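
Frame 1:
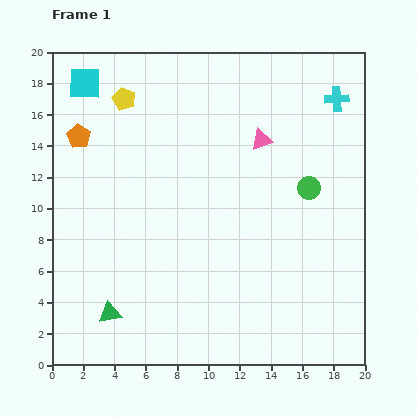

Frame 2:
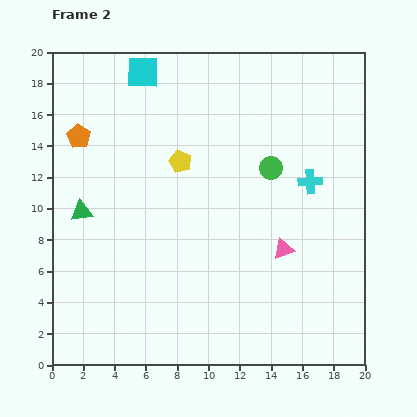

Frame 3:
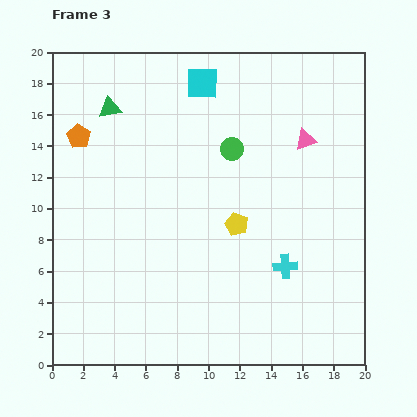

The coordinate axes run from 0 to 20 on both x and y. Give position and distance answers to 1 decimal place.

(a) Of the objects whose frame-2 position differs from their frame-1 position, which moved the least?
the green circle

(moved 2.7)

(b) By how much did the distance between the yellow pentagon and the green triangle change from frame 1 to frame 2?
-6.6

Distance in frame 1: 13.7. Distance in frame 2: 7.1.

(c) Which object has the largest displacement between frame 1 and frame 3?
the green triangle

(moved 13.1; next 11.2)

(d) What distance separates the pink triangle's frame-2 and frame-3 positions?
7.1

The pink triangle moved from (14.8, 7.4) to (16.2, 14.4), a distance of √(1.4² + 7.0²) ≈ 7.1.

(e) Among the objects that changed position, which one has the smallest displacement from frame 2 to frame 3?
the green circle

(moved 2.8)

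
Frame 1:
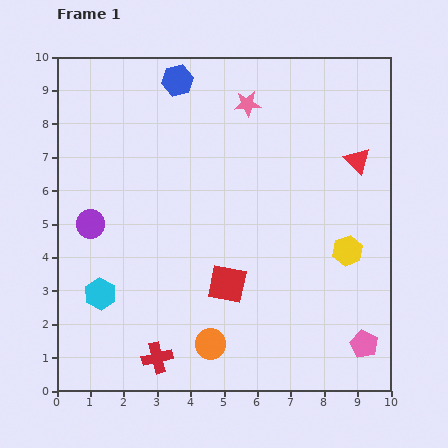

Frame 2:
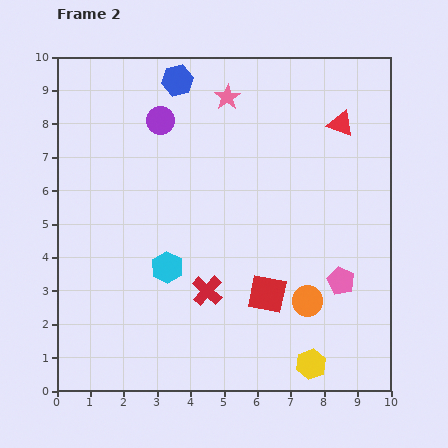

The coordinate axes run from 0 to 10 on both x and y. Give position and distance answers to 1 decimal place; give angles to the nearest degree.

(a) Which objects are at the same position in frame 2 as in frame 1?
the blue hexagon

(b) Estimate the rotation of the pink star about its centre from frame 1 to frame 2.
28° counter-clockwise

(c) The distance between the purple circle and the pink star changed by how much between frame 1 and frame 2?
-3.8

Distance in frame 1: 5.9. Distance in frame 2: 2.1.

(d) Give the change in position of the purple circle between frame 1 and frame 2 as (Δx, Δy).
(2.1, 3.1)

The purple circle was at (1.0, 5.0) in frame 1 and (3.1, 8.1) in frame 2.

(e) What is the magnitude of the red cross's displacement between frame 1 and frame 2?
2.5

The red cross moved from (3.0, 1.0) to (4.5, 3.0), a distance of √(1.5² + 2.0²) ≈ 2.5.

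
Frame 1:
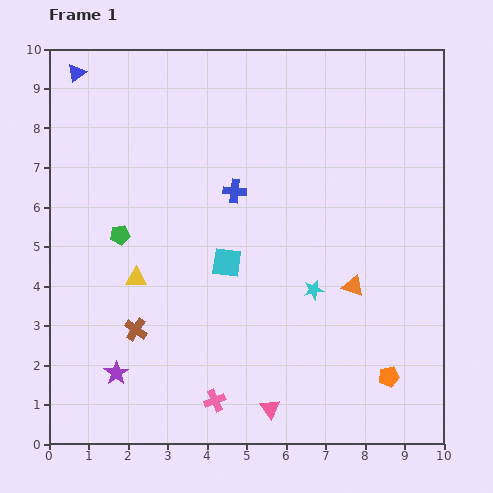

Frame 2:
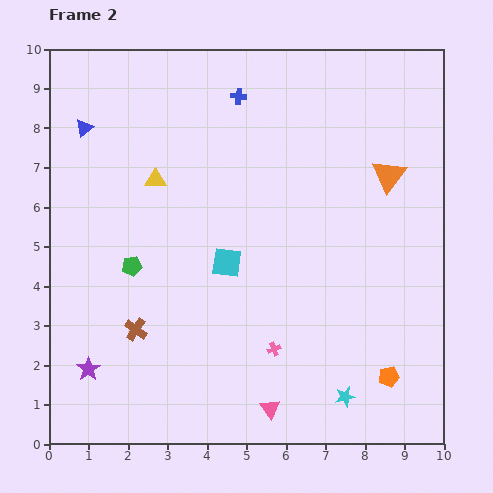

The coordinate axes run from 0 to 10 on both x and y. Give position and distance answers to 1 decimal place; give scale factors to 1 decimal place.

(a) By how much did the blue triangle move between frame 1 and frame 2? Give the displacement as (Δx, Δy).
(0.2, -1.4)

The blue triangle was at (0.7, 9.4) in frame 1 and (0.9, 8.0) in frame 2.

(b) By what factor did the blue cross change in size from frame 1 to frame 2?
0.7×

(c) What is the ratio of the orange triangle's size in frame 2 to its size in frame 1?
1.6×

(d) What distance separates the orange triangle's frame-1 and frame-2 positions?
2.9

The orange triangle moved from (7.7, 4.0) to (8.6, 6.8), a distance of √(0.9² + 2.8²) ≈ 2.9.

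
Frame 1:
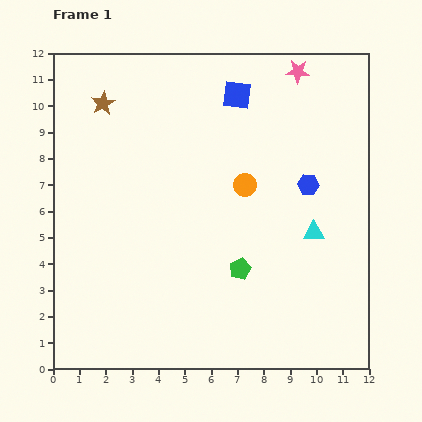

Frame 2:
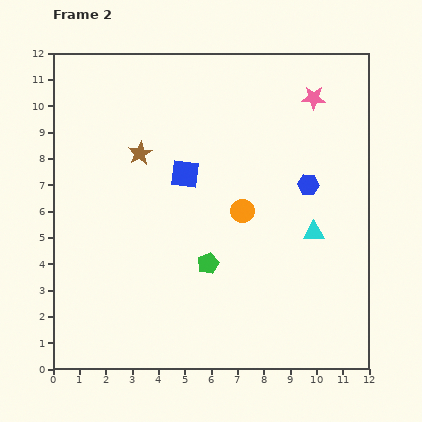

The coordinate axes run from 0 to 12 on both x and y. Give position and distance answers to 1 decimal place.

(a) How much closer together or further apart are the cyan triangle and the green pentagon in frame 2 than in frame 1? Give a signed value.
+1.1

Distance in frame 1: 3.1. Distance in frame 2: 4.2.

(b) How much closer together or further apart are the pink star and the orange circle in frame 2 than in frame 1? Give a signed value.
+0.4

Distance in frame 1: 4.7. Distance in frame 2: 5.1.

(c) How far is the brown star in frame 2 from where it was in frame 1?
2.4

The brown star moved from (1.9, 10.1) to (3.3, 8.2), a distance of √(1.4² + 1.9²) ≈ 2.4.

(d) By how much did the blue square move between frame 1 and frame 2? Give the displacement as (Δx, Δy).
(-2.0, -3.0)

The blue square was at (7.0, 10.4) in frame 1 and (5.0, 7.4) in frame 2.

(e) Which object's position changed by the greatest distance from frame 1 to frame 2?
the blue square

(moved 3.6; next 2.4)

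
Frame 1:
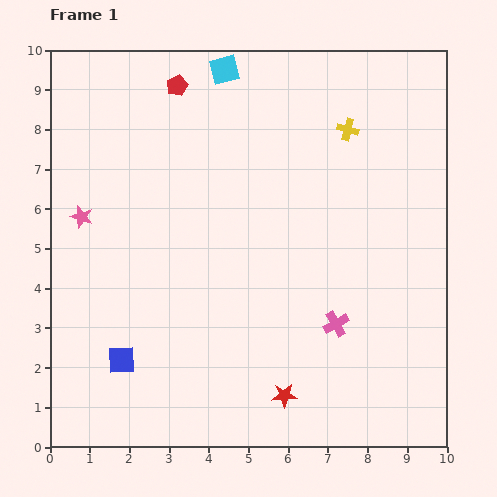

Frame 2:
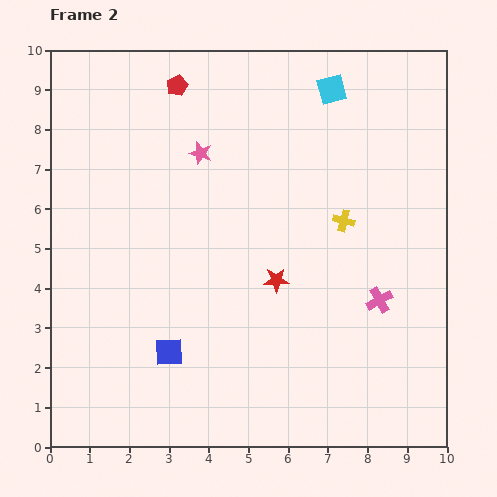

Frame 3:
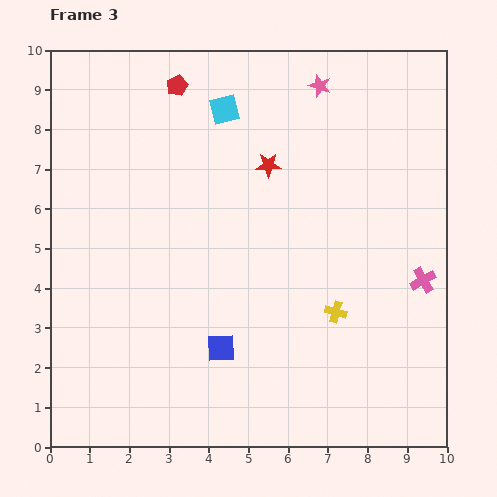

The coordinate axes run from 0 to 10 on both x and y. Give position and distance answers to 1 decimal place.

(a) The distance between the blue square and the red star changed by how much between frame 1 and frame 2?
-1.0

Distance in frame 1: 4.2. Distance in frame 2: 3.2.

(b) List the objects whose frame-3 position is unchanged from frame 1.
the red pentagon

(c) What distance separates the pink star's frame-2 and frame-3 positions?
3.4

The pink star moved from (3.8, 7.4) to (6.8, 9.1), a distance of √(3.0² + 1.7²) ≈ 3.4.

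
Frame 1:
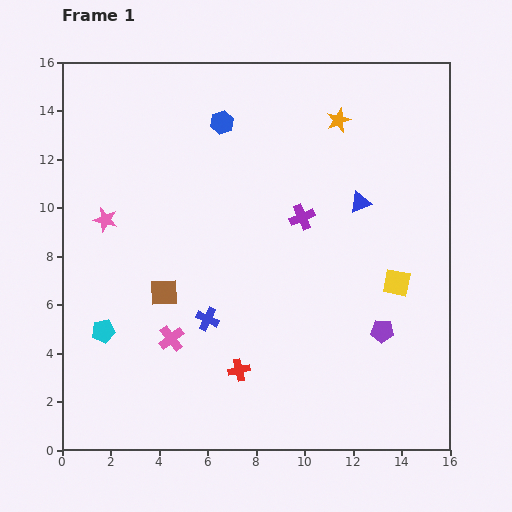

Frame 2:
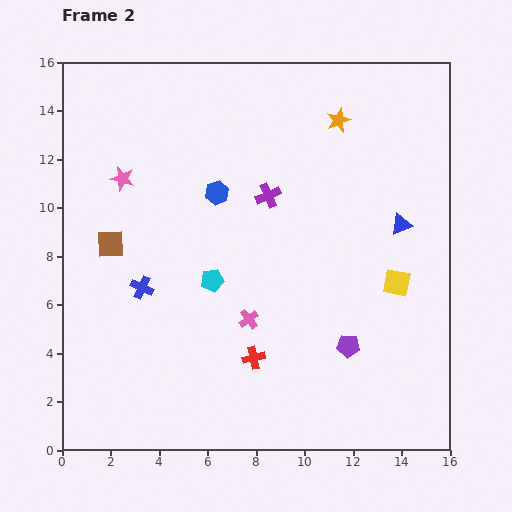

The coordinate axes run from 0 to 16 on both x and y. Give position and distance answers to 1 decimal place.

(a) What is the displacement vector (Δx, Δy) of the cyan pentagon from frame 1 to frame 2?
(4.5, 2.1)

The cyan pentagon was at (1.7, 4.9) in frame 1 and (6.2, 7.0) in frame 2.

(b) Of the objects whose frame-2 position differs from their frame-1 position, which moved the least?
the red cross

(moved 0.8)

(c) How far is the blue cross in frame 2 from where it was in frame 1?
3.0

The blue cross moved from (6.0, 5.4) to (3.3, 6.7), a distance of √(2.7² + 1.3²) ≈ 3.0.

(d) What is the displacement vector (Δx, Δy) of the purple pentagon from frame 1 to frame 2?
(-1.4, -0.6)

The purple pentagon was at (13.2, 4.9) in frame 1 and (11.8, 4.3) in frame 2.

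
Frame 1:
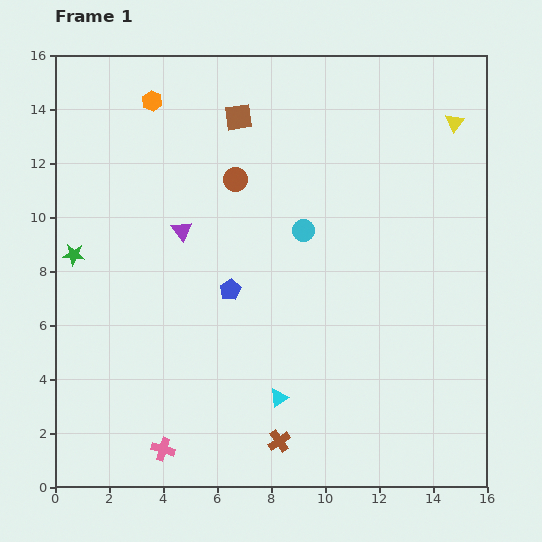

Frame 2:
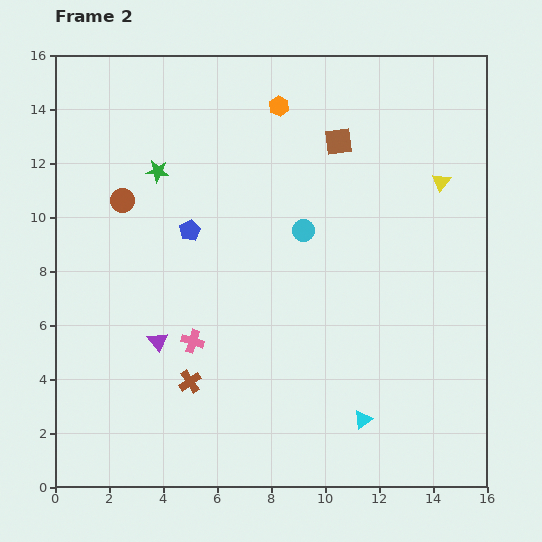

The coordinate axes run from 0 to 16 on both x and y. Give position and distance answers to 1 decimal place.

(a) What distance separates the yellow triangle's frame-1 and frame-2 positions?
2.3

The yellow triangle moved from (14.8, 13.5) to (14.3, 11.3), a distance of √(0.5² + 2.2²) ≈ 2.3.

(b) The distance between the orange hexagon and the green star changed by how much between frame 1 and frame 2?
-1.3

Distance in frame 1: 6.4. Distance in frame 2: 5.1.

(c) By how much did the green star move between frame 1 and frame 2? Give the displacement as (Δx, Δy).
(3.1, 3.1)

The green star was at (0.7, 8.6) in frame 1 and (3.8, 11.7) in frame 2.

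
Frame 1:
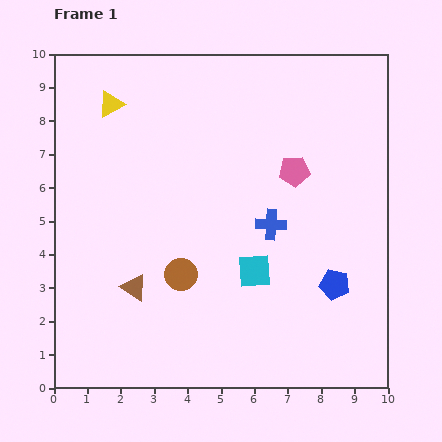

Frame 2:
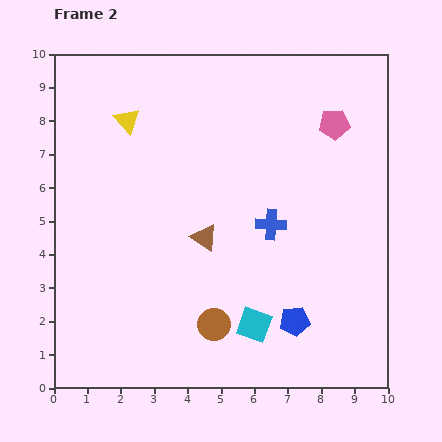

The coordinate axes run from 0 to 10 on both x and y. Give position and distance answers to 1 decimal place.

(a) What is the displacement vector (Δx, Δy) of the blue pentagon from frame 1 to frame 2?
(-1.2, -1.1)

The blue pentagon was at (8.4, 3.1) in frame 1 and (7.2, 2.0) in frame 2.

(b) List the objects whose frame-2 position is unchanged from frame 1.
the blue cross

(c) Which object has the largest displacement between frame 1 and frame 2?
the brown triangle

(moved 2.6; next 1.8)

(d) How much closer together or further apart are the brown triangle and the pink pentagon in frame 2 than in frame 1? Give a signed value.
-0.7

Distance in frame 1: 5.9. Distance in frame 2: 5.2.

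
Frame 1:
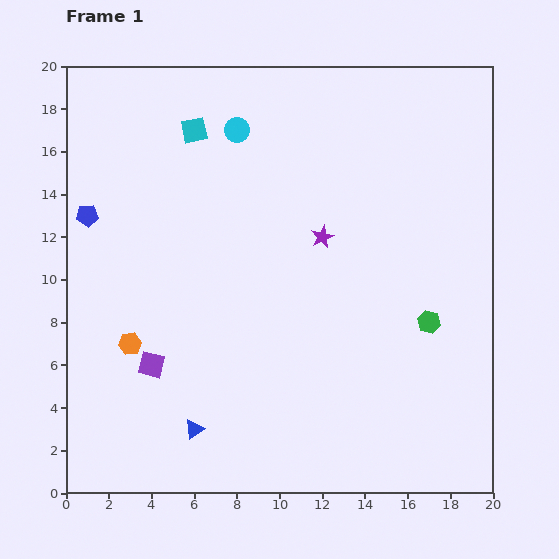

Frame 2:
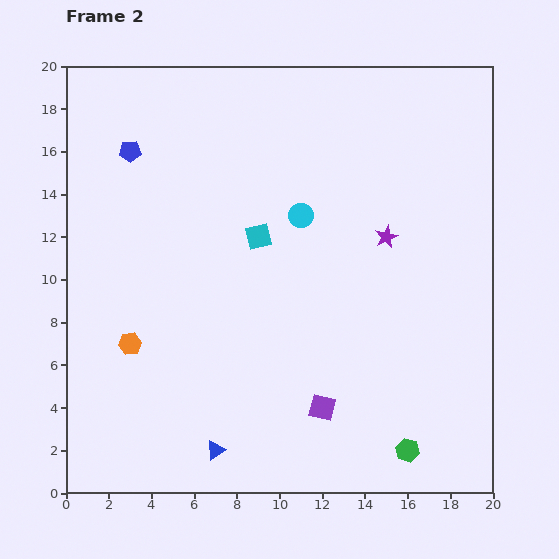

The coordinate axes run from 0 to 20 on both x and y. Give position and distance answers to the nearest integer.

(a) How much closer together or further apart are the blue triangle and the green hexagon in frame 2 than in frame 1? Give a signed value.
-3

Distance in frame 1: 12. Distance in frame 2: 9.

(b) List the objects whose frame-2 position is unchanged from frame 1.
the orange hexagon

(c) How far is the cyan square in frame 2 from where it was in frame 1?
6

The cyan square moved from (6, 17) to (9, 12), a distance of √(3² + 5²) ≈ 6.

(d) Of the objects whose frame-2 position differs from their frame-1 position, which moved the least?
the blue triangle

(moved 1)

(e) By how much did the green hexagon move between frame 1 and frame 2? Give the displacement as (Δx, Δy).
(-1, -6)

The green hexagon was at (17, 8) in frame 1 and (16, 2) in frame 2.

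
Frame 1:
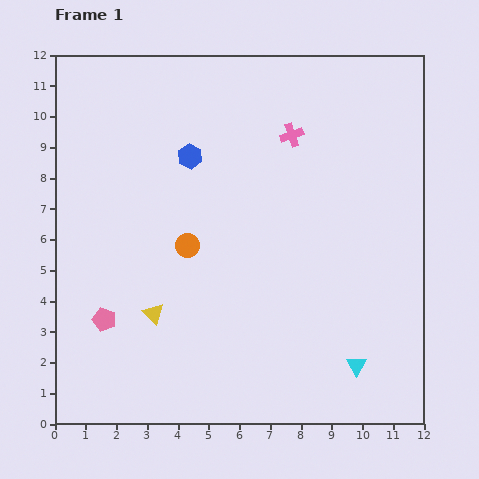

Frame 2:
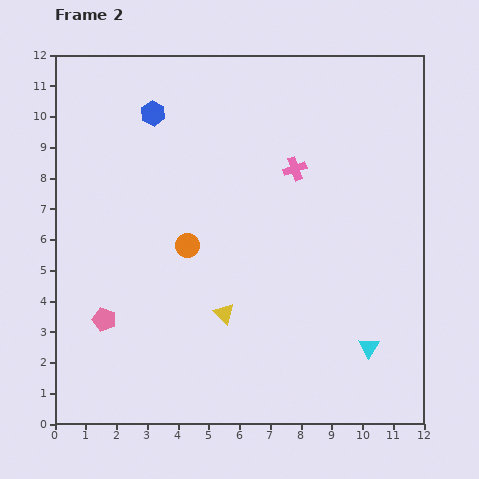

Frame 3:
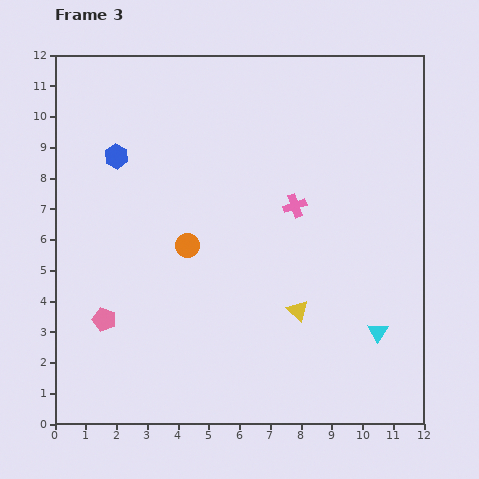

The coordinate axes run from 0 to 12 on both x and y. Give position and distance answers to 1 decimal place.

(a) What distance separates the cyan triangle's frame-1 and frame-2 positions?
0.7

The cyan triangle moved from (9.8, 1.9) to (10.2, 2.5), a distance of √(0.4² + 0.6²) ≈ 0.7.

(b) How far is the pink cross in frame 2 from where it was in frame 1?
1.1

The pink cross moved from (7.7, 9.4) to (7.8, 8.3), a distance of √(0.1² + 1.1²) ≈ 1.1.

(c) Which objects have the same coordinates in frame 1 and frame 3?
the orange circle, the pink pentagon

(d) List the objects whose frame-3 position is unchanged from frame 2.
the orange circle, the pink pentagon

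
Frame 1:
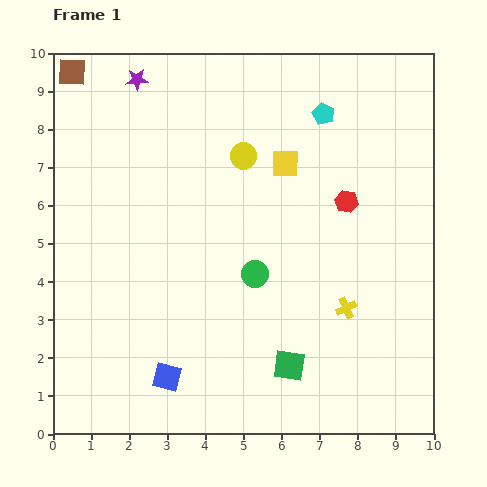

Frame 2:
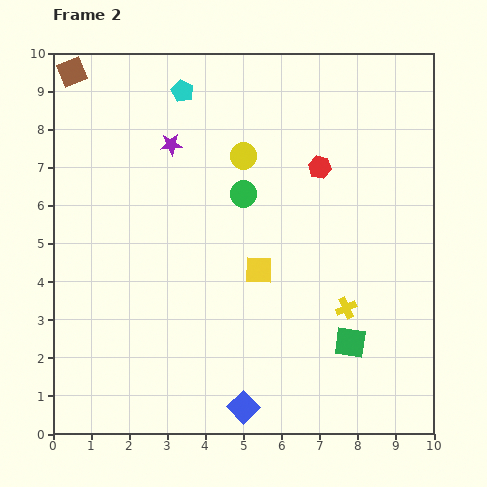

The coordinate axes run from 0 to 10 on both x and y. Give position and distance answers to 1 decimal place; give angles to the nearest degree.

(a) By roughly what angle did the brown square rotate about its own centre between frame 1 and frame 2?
25° counter-clockwise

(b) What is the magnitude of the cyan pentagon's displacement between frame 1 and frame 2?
3.7

The cyan pentagon moved from (7.1, 8.4) to (3.4, 9.0), a distance of √(3.7² + 0.6²) ≈ 3.7.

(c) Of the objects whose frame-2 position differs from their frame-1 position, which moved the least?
the red hexagon

(moved 1.1)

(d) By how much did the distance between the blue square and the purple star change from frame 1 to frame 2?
-0.6

Distance in frame 1: 7.8. Distance in frame 2: 7.2.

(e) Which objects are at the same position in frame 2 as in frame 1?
the yellow cross, the brown square, the yellow circle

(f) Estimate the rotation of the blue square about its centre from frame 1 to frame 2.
32° clockwise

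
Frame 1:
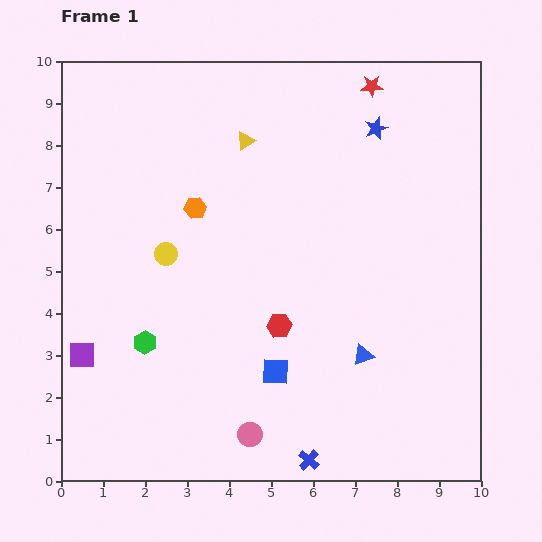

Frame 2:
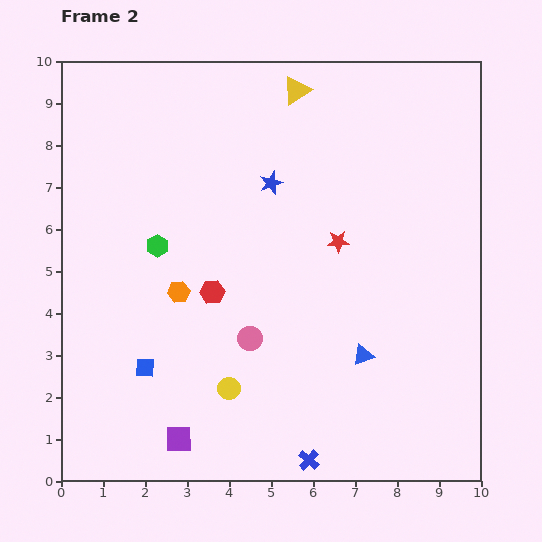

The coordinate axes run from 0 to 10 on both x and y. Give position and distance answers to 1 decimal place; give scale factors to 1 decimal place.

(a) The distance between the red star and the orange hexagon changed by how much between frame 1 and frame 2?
-1.1

Distance in frame 1: 5.1. Distance in frame 2: 4.0.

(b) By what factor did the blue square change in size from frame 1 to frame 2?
0.7×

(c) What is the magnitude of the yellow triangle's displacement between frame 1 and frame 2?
1.7

The yellow triangle moved from (4.4, 8.1) to (5.6, 9.3), a distance of √(1.2² + 1.2²) ≈ 1.7.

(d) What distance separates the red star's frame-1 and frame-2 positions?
3.8

The red star moved from (7.4, 9.4) to (6.6, 5.7), a distance of √(0.8² + 3.7²) ≈ 3.8.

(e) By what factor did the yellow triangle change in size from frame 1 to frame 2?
1.5×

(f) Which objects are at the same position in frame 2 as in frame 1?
the blue triangle, the blue cross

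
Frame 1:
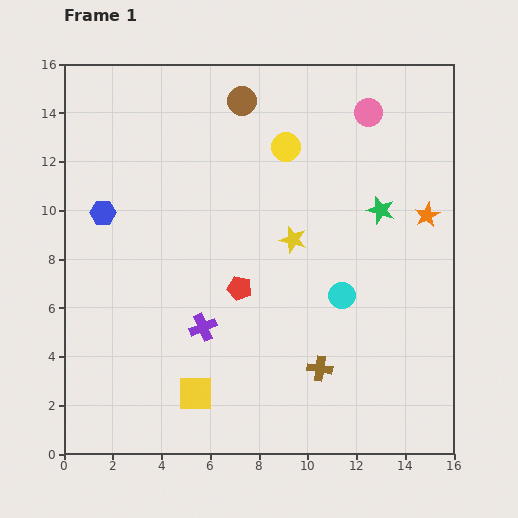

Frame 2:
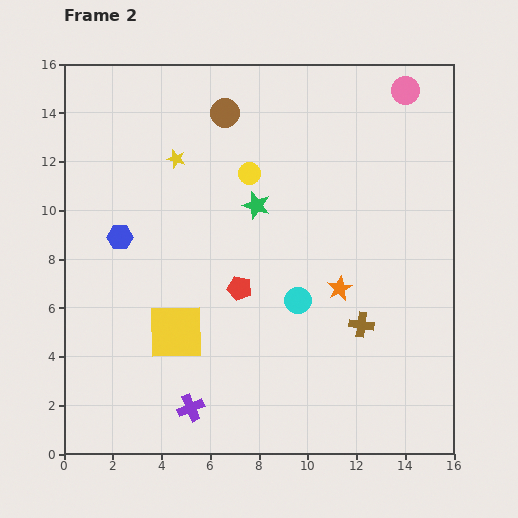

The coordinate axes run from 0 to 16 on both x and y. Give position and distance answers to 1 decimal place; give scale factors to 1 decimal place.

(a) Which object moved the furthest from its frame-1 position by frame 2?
the yellow star

(moved 5.8; next 5.1)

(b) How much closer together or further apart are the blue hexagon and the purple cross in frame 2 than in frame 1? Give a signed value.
+1.4

Distance in frame 1: 6.2. Distance in frame 2: 7.6.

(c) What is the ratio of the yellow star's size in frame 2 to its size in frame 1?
0.7×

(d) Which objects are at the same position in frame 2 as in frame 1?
the red pentagon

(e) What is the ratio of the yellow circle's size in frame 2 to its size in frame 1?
0.7×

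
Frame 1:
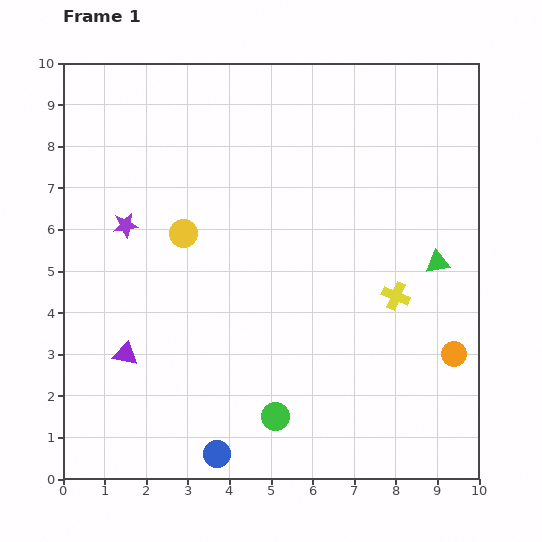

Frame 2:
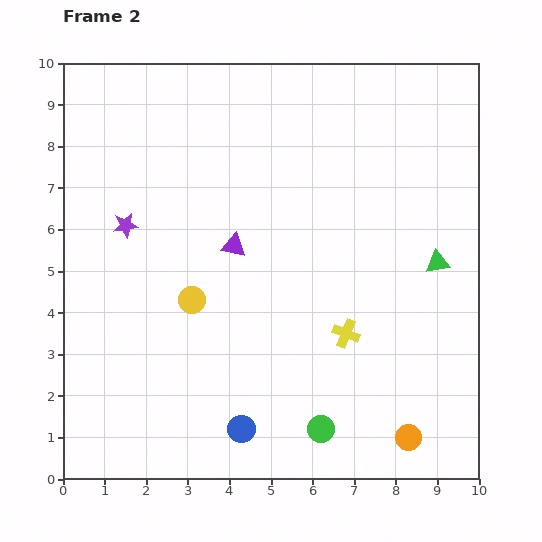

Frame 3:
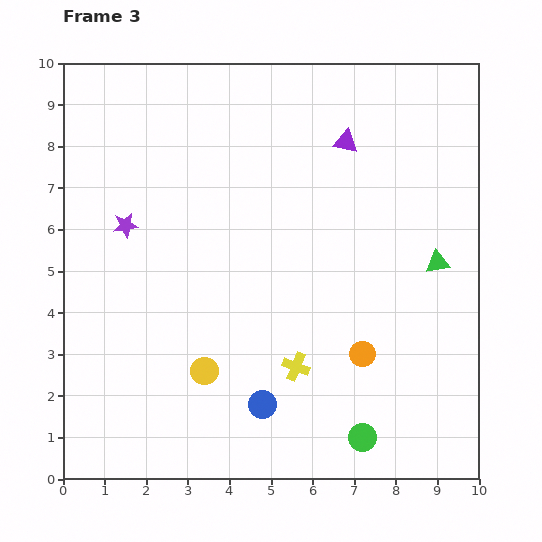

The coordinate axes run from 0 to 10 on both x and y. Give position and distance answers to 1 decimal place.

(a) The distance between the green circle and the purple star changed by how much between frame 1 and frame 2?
+1.0

Distance in frame 1: 5.8. Distance in frame 2: 6.8.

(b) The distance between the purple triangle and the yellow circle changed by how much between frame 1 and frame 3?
+3.3

Distance in frame 1: 3.2. Distance in frame 3: 6.5.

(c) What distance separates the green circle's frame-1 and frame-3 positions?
2.2

The green circle moved from (5.1, 1.5) to (7.2, 1.0), a distance of √(2.1² + 0.5²) ≈ 2.2.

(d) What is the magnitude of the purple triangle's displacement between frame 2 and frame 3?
3.7

The purple triangle moved from (4.1, 5.6) to (6.8, 8.1), a distance of √(2.7² + 2.5²) ≈ 3.7.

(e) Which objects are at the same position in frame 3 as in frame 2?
the green triangle, the purple star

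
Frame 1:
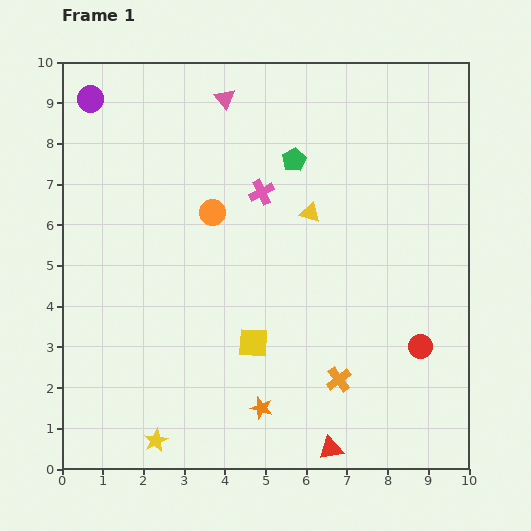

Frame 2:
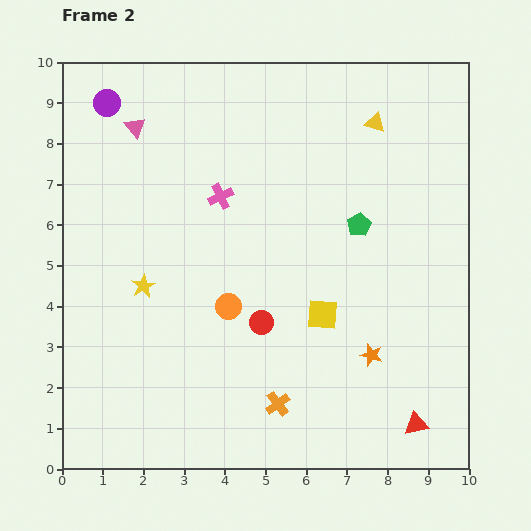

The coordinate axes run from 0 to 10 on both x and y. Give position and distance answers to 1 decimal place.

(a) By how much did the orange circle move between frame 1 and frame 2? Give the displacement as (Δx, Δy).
(0.4, -2.3)

The orange circle was at (3.7, 6.3) in frame 1 and (4.1, 4.0) in frame 2.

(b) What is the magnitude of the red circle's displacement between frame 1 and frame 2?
3.9

The red circle moved from (8.8, 3.0) to (4.9, 3.6), a distance of √(3.9² + 0.6²) ≈ 3.9.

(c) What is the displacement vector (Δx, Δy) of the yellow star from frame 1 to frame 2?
(-0.3, 3.8)

The yellow star was at (2.3, 0.7) in frame 1 and (2.0, 4.5) in frame 2.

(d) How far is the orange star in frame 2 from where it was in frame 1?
3.0

The orange star moved from (4.9, 1.5) to (7.6, 2.8), a distance of √(2.7² + 1.3²) ≈ 3.0.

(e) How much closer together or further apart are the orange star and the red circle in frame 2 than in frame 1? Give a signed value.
-1.4

Distance in frame 1: 4.2. Distance in frame 2: 2.8.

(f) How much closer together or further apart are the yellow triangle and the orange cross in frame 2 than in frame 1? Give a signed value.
+3.1

Distance in frame 1: 4.2. Distance in frame 2: 7.3.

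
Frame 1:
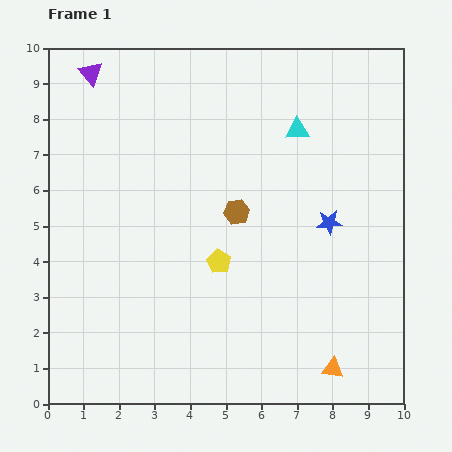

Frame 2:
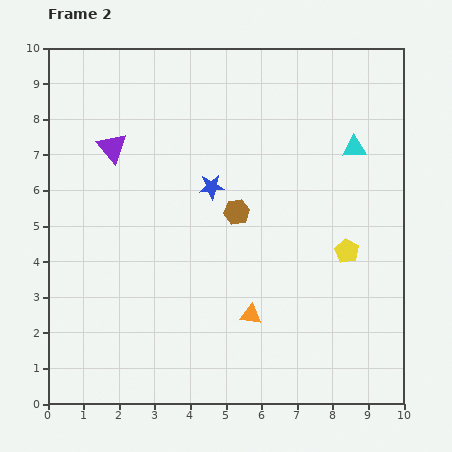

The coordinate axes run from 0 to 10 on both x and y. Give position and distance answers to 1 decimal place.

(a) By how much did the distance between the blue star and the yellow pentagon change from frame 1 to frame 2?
+0.9

Distance in frame 1: 3.3. Distance in frame 2: 4.2.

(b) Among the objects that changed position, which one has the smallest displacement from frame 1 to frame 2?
the cyan triangle

(moved 1.7)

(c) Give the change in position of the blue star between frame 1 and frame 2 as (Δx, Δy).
(-3.3, 1.0)

The blue star was at (7.9, 5.1) in frame 1 and (4.6, 6.1) in frame 2.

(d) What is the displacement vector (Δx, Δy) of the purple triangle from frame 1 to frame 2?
(0.6, -2.1)

The purple triangle was at (1.2, 9.3) in frame 1 and (1.8, 7.2) in frame 2.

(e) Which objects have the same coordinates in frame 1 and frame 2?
the brown hexagon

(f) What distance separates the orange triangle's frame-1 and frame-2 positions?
2.7

The orange triangle moved from (8.0, 1.0) to (5.7, 2.5), a distance of √(2.3² + 1.5²) ≈ 2.7.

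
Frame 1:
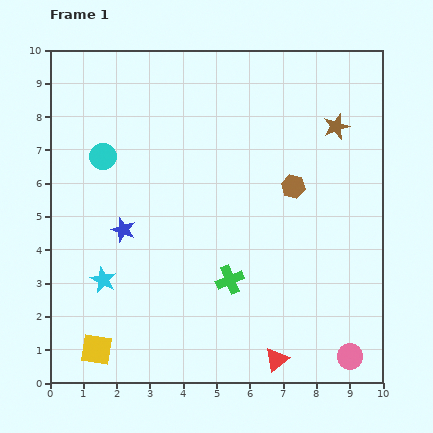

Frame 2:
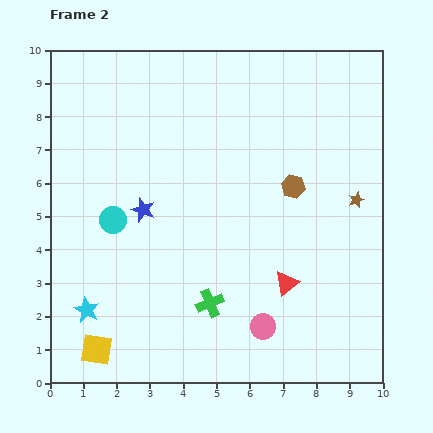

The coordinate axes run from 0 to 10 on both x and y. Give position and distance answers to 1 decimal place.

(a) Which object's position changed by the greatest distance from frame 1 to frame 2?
the pink circle

(moved 2.8; next 2.3)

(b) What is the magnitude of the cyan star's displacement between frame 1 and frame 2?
1.0

The cyan star moved from (1.6, 3.1) to (1.1, 2.2), a distance of √(0.5² + 0.9²) ≈ 1.0.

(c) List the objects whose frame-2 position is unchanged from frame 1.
the brown hexagon, the yellow square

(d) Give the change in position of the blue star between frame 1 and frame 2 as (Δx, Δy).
(0.6, 0.6)

The blue star was at (2.2, 4.6) in frame 1 and (2.8, 5.2) in frame 2.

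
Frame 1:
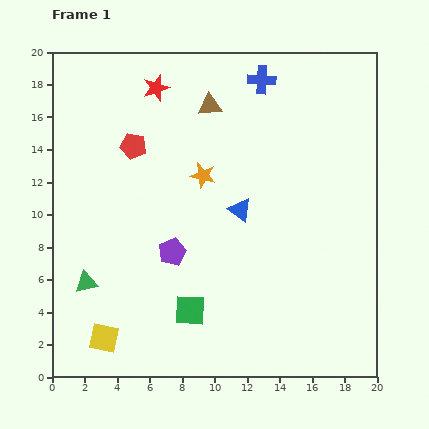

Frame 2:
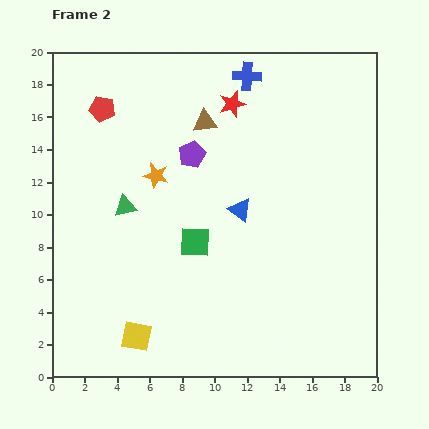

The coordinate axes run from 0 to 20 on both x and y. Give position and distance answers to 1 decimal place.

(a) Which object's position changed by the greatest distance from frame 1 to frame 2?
the purple pentagon

(moved 6.1; next 5.3)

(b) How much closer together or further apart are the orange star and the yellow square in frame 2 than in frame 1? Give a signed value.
-1.7

Distance in frame 1: 11.7. Distance in frame 2: 10.0.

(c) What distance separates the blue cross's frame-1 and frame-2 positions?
0.9

The blue cross moved from (12.9, 18.3) to (12.0, 18.5), a distance of √(0.9² + 0.2²) ≈ 0.9.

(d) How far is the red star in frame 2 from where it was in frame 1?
4.8

The red star moved from (6.4, 17.8) to (11.1, 16.8), a distance of √(4.7² + 1.0²) ≈ 4.8.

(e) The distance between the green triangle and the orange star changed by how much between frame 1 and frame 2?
-7.1

Distance in frame 1: 9.8. Distance in frame 2: 2.7.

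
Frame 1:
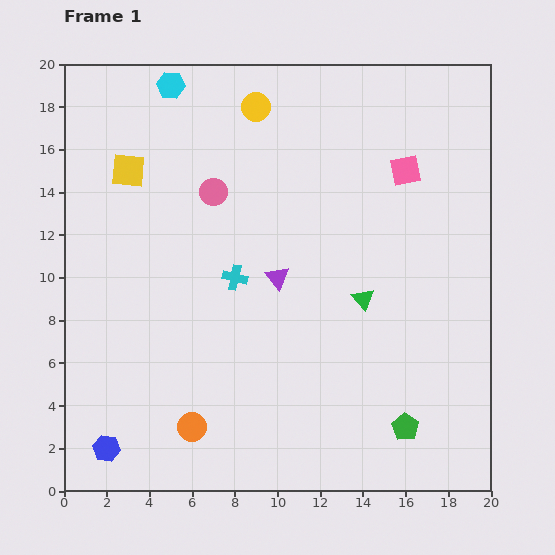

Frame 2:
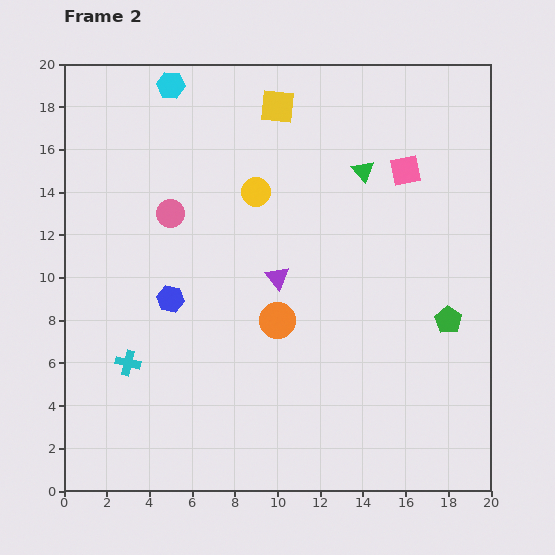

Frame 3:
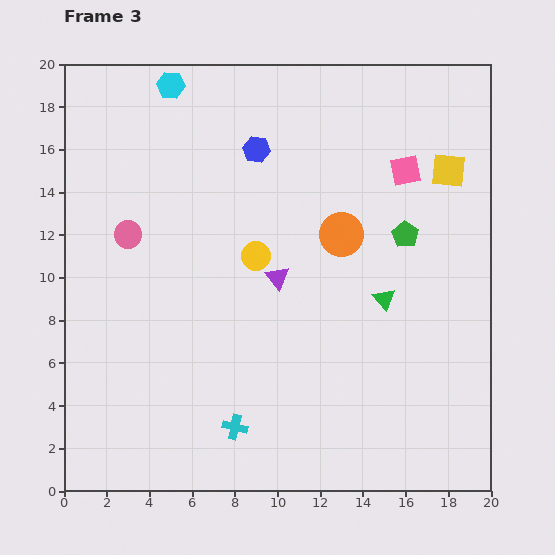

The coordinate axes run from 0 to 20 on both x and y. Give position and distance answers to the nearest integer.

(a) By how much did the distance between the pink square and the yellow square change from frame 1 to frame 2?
-6

Distance in frame 1: 13. Distance in frame 2: 7.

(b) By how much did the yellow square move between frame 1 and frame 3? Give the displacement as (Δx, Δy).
(15, 0)

The yellow square was at (3, 15) in frame 1 and (18, 15) in frame 3.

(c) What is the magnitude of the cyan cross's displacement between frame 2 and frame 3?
6

The cyan cross moved from (3, 6) to (8, 3), a distance of √(5² + 3²) ≈ 6.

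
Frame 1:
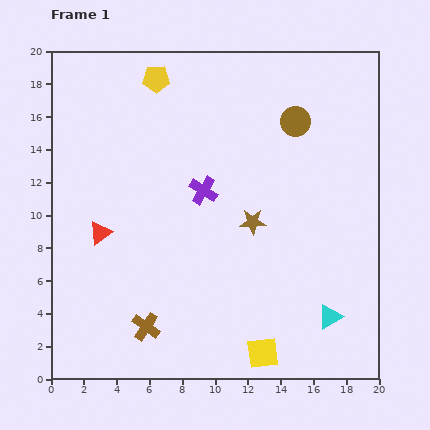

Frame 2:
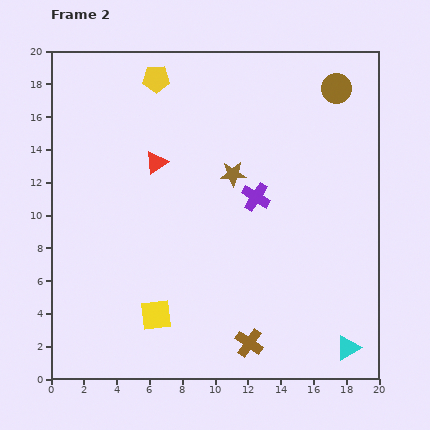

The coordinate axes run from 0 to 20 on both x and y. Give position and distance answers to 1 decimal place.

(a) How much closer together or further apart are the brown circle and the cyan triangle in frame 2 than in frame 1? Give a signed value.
+3.7

Distance in frame 1: 12.1. Distance in frame 2: 15.8.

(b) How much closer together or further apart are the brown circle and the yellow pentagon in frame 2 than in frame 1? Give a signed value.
+2.1

Distance in frame 1: 8.9. Distance in frame 2: 11.0.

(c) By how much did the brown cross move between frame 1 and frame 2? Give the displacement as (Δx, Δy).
(6.3, -1.0)

The brown cross was at (5.8, 3.2) in frame 1 and (12.1, 2.2) in frame 2.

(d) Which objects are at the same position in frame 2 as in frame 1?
the yellow pentagon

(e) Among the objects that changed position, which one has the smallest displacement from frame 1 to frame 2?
the cyan triangle

(moved 2.2)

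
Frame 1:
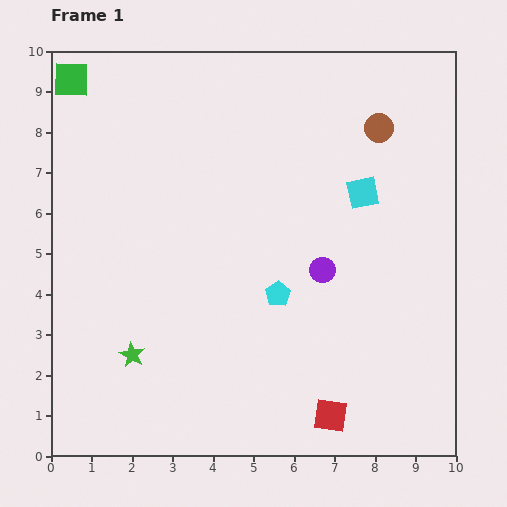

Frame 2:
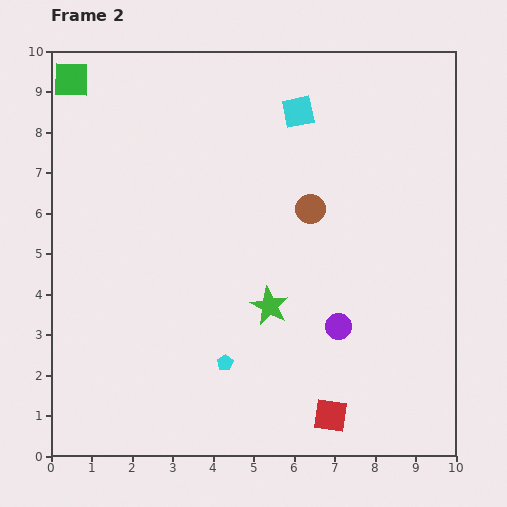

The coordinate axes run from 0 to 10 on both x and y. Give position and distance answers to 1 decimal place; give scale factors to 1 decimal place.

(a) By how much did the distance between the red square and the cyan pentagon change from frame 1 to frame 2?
-0.4

Distance in frame 1: 3.3. Distance in frame 2: 2.9.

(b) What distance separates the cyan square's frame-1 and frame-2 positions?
2.6

The cyan square moved from (7.7, 6.5) to (6.1, 8.5), a distance of √(1.6² + 2.0²) ≈ 2.6.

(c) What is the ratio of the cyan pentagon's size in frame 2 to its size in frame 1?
0.6×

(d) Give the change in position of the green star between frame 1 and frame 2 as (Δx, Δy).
(3.4, 1.2)

The green star was at (2.0, 2.5) in frame 1 and (5.4, 3.7) in frame 2.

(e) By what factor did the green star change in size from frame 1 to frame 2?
1.5×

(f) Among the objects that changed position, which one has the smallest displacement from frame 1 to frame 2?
the purple circle

(moved 1.5)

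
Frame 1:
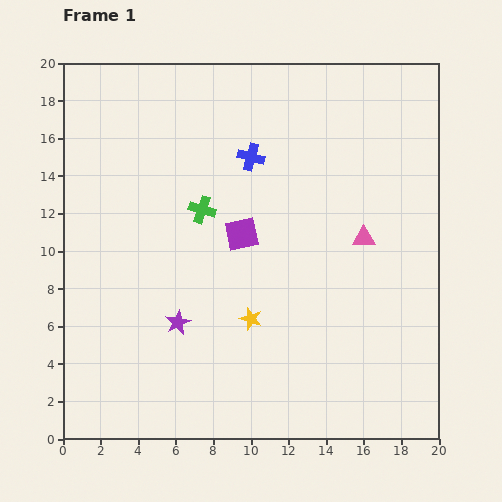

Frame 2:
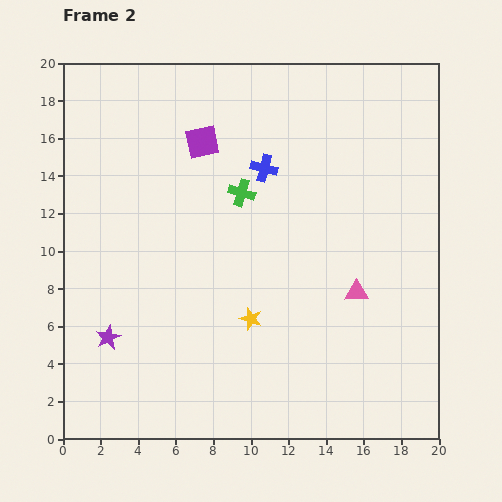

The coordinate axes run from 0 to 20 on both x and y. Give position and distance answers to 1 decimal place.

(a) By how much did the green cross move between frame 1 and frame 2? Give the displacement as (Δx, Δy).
(2.1, 0.9)

The green cross was at (7.4, 12.2) in frame 1 and (9.5, 13.1) in frame 2.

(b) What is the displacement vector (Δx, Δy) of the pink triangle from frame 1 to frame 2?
(-0.4, -2.9)

The pink triangle was at (16.0, 10.7) in frame 1 and (15.6, 7.8) in frame 2.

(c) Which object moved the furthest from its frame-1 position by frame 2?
the purple square

(moved 5.3; next 3.8)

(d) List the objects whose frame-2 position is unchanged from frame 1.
the yellow star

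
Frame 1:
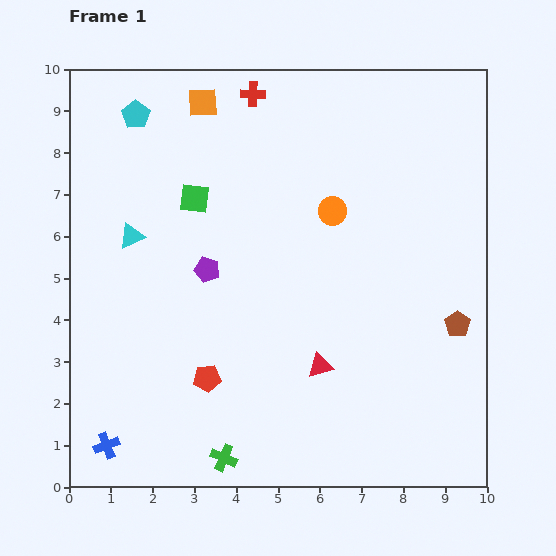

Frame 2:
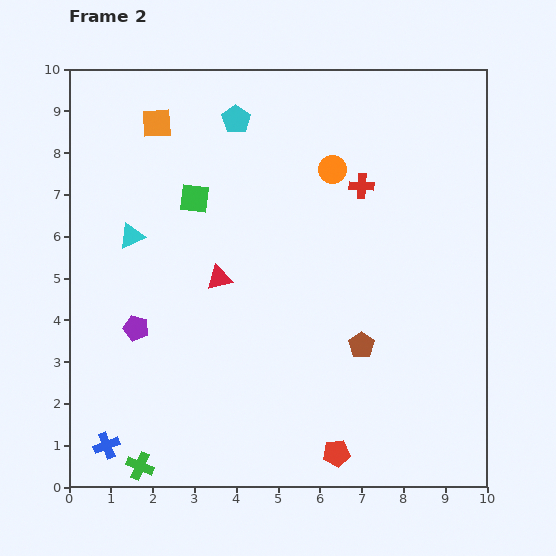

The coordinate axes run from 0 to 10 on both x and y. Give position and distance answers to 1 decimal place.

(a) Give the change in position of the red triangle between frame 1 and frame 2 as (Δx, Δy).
(-2.4, 2.1)

The red triangle was at (6.0, 2.9) in frame 1 and (3.6, 5.0) in frame 2.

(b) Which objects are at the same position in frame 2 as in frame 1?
the green square, the blue cross, the cyan triangle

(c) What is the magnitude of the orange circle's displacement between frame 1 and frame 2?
1.0

The orange circle moved from (6.3, 6.6) to (6.3, 7.6), a distance of √(0.0² + 1.0²) ≈ 1.0.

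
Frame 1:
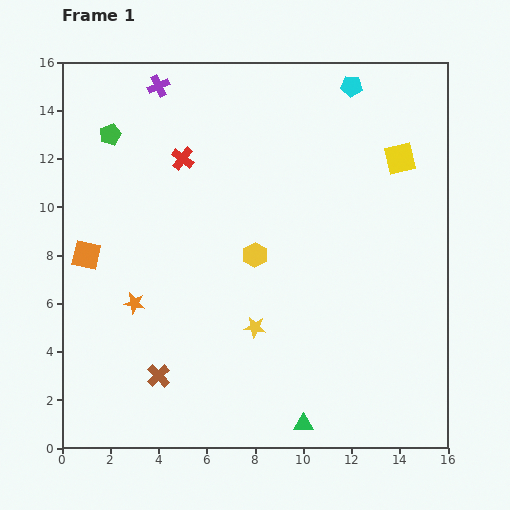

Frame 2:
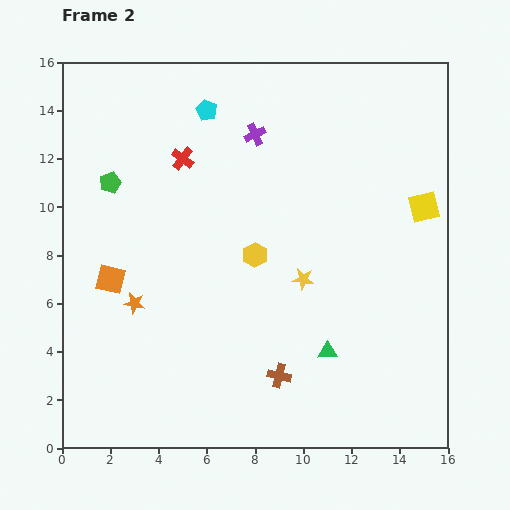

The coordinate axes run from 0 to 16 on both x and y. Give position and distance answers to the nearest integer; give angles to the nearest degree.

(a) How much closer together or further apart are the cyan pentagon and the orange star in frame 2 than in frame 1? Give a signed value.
-4

Distance in frame 1: 13. Distance in frame 2: 9.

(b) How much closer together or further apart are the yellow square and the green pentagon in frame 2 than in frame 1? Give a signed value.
+1

Distance in frame 1: 12. Distance in frame 2: 13.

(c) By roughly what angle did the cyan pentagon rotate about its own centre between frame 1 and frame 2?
22° clockwise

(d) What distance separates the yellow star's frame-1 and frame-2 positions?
3

The yellow star moved from (8, 5) to (10, 7), a distance of √(2² + 2²) ≈ 3.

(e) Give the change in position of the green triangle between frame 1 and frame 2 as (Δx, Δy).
(1, 3)

The green triangle was at (10, 1) in frame 1 and (11, 4) in frame 2.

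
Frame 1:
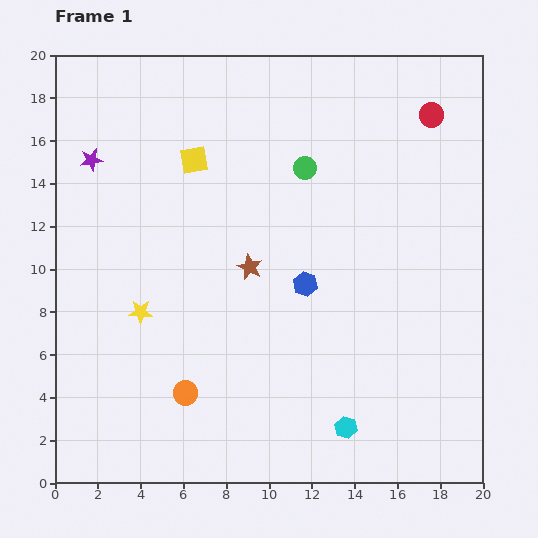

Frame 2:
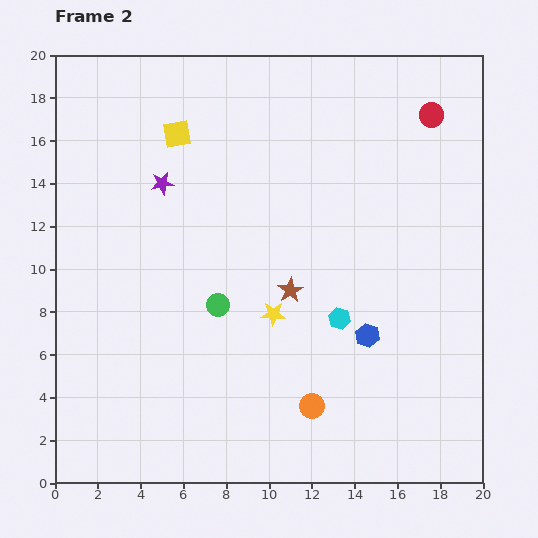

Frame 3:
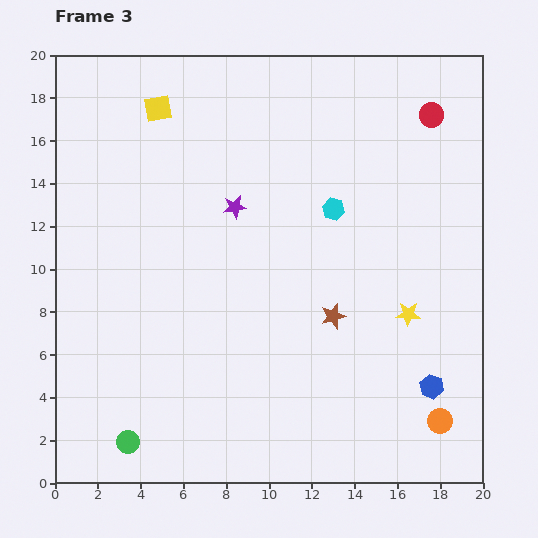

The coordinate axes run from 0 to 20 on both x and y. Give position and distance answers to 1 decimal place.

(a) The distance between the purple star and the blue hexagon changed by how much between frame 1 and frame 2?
+0.3

Distance in frame 1: 11.6. Distance in frame 2: 11.9.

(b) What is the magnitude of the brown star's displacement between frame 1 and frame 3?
4.5

The brown star moved from (9.1, 10.1) to (13.0, 7.8), a distance of √(3.9² + 2.3²) ≈ 4.5.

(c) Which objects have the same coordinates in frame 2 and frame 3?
the red circle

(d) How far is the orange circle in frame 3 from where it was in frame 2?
6.0

The orange circle moved from (12.0, 3.6) to (18.0, 2.9), a distance of √(6.0² + 0.7²) ≈ 6.0.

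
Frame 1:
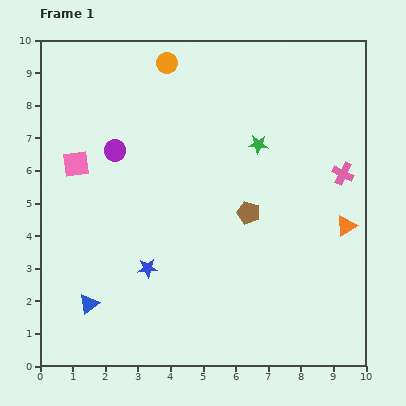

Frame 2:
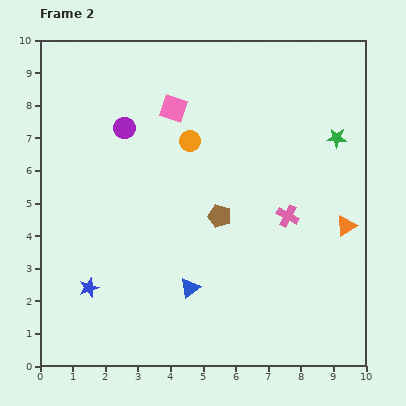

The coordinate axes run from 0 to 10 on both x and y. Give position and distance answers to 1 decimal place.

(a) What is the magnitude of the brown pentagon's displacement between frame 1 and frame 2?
0.9

The brown pentagon moved from (6.4, 4.7) to (5.5, 4.6), a distance of √(0.9² + 0.1²) ≈ 0.9.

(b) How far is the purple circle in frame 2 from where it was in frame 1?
0.8

The purple circle moved from (2.3, 6.6) to (2.6, 7.3), a distance of √(0.3² + 0.7²) ≈ 0.8.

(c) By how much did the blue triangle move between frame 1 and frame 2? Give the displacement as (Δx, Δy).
(3.1, 0.5)

The blue triangle was at (1.5, 1.9) in frame 1 and (4.6, 2.4) in frame 2.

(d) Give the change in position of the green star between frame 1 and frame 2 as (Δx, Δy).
(2.4, 0.2)

The green star was at (6.7, 6.8) in frame 1 and (9.1, 7.0) in frame 2.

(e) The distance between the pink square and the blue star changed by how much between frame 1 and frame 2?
+2.2

Distance in frame 1: 3.9. Distance in frame 2: 6.1.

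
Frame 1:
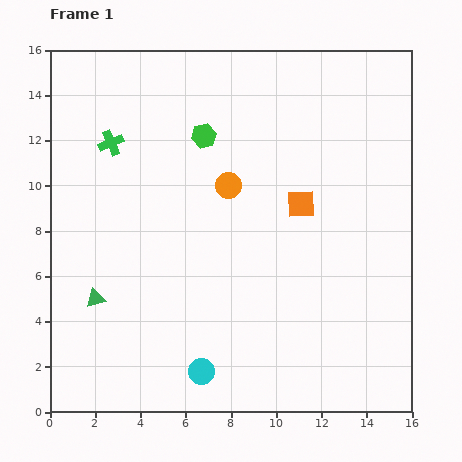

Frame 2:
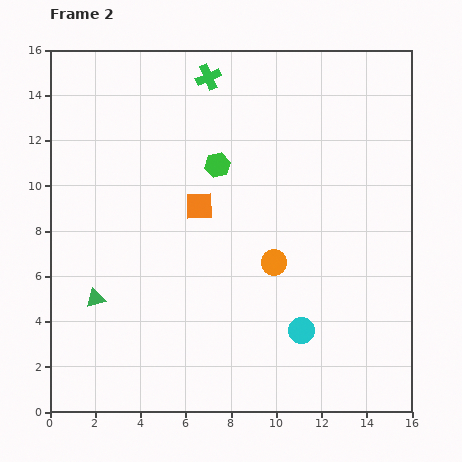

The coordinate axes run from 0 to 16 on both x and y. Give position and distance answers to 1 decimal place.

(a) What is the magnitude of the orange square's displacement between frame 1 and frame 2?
4.5

The orange square moved from (11.1, 9.2) to (6.6, 9.1), a distance of √(4.5² + 0.1²) ≈ 4.5.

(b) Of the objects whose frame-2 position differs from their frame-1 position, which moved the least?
the green hexagon

(moved 1.4)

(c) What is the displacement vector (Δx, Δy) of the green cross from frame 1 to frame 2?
(4.3, 2.9)

The green cross was at (2.7, 11.9) in frame 1 and (7.0, 14.8) in frame 2.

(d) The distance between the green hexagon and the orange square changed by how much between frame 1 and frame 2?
-3.2

Distance in frame 1: 5.2. Distance in frame 2: 2.0.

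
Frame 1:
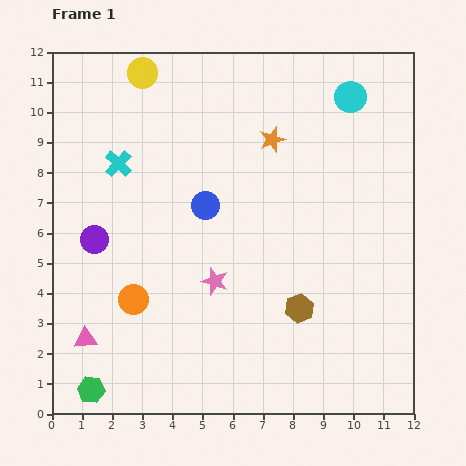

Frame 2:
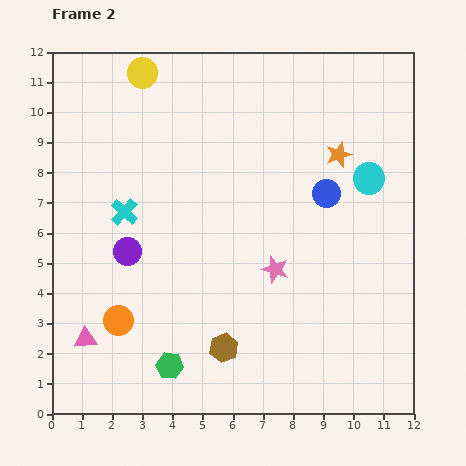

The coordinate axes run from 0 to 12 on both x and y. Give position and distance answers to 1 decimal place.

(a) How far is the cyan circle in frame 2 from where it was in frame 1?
2.8

The cyan circle moved from (9.9, 10.5) to (10.5, 7.8), a distance of √(0.6² + 2.7²) ≈ 2.8.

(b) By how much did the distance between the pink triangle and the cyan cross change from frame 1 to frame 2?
-1.5

Distance in frame 1: 5.9. Distance in frame 2: 4.4.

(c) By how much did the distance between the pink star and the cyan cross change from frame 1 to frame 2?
+0.3

Distance in frame 1: 5.0. Distance in frame 2: 5.3.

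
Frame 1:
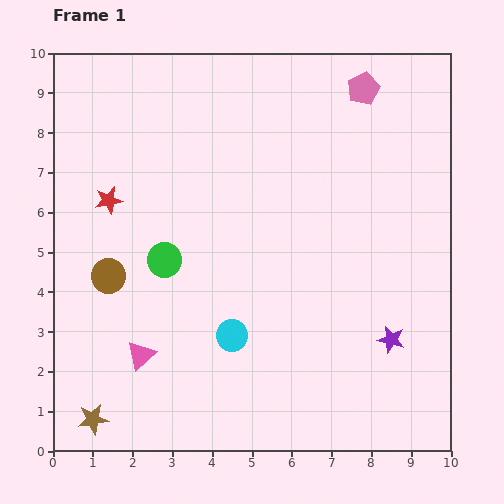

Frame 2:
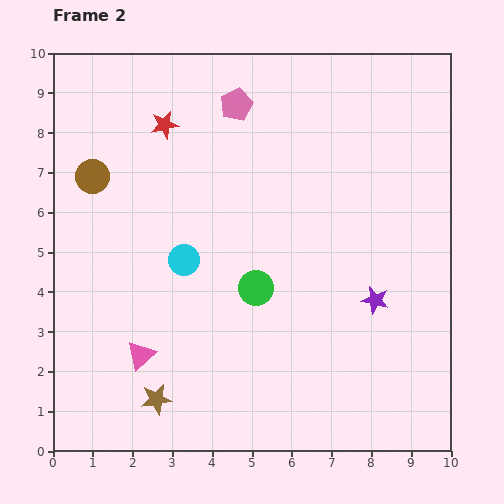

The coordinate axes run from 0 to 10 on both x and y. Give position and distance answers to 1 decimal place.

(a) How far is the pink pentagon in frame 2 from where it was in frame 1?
3.2

The pink pentagon moved from (7.8, 9.1) to (4.6, 8.7), a distance of √(3.2² + 0.4²) ≈ 3.2.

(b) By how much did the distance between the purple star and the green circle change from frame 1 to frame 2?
-3.0

Distance in frame 1: 6.0. Distance in frame 2: 3.0.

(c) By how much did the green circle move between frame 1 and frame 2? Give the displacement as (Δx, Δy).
(2.3, -0.7)

The green circle was at (2.8, 4.8) in frame 1 and (5.1, 4.1) in frame 2.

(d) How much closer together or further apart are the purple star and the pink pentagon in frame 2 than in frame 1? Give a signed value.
-0.3

Distance in frame 1: 6.3. Distance in frame 2: 6.0.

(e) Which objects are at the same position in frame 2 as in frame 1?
the pink triangle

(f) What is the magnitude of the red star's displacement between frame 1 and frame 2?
2.4

The red star moved from (1.4, 6.3) to (2.8, 8.2), a distance of √(1.4² + 1.9²) ≈ 2.4.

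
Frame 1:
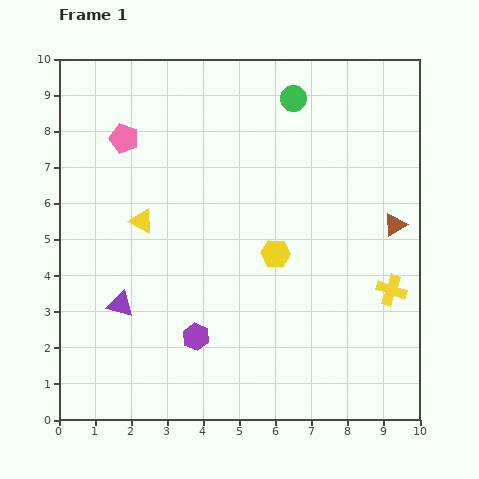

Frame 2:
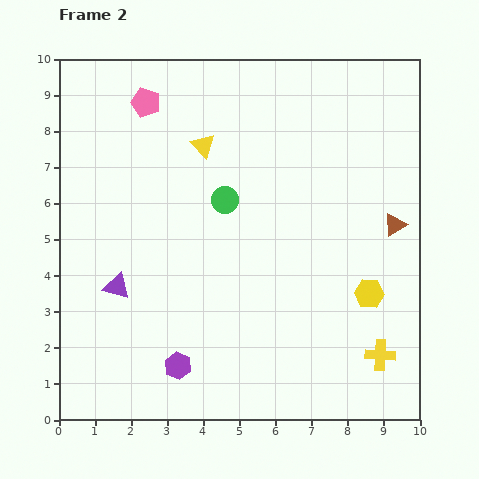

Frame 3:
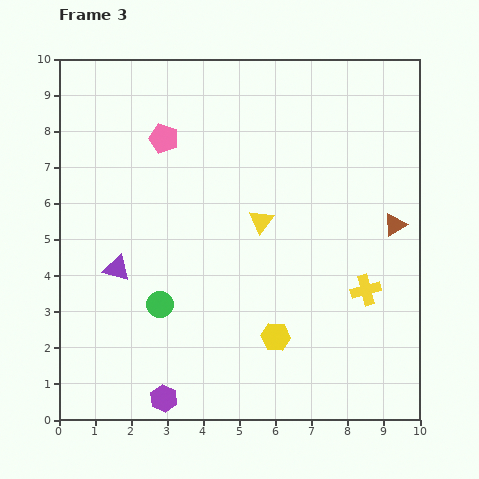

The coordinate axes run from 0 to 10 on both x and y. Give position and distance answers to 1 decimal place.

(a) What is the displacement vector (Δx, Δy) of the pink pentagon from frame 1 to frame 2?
(0.6, 1.0)

The pink pentagon was at (1.8, 7.8) in frame 1 and (2.4, 8.8) in frame 2.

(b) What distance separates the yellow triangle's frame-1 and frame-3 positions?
3.3

The yellow triangle moved from (2.3, 5.5) to (5.6, 5.5), a distance of √(3.3² + 0.0²) ≈ 3.3.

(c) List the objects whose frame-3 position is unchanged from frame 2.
the brown triangle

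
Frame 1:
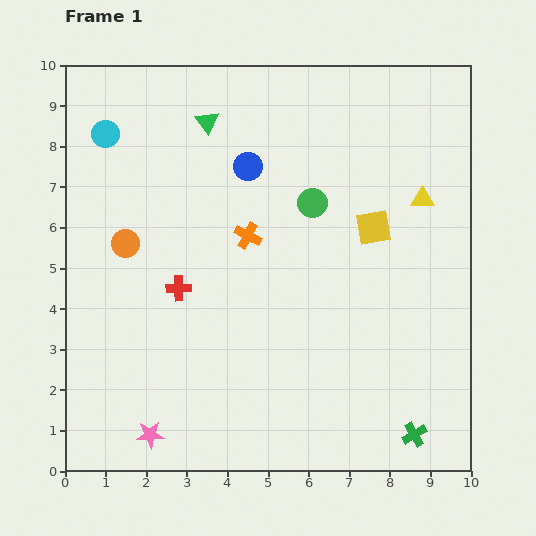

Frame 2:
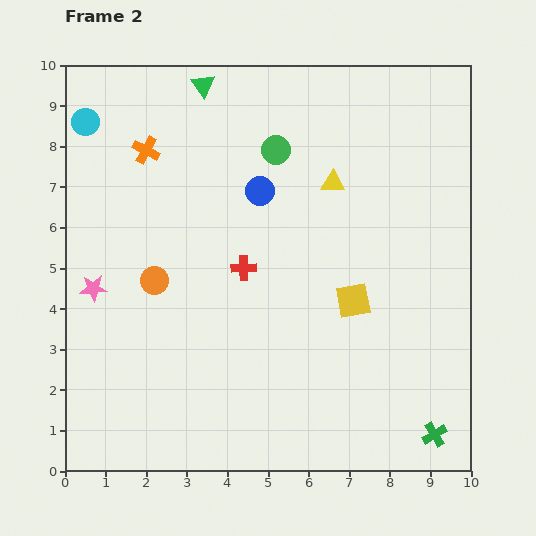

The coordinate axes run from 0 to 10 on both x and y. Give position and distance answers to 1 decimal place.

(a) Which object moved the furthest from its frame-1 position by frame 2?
the pink star

(moved 3.9; next 3.3)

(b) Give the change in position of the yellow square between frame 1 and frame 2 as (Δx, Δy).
(-0.5, -1.8)

The yellow square was at (7.6, 6.0) in frame 1 and (7.1, 4.2) in frame 2.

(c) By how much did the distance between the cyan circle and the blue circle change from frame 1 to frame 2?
+1.0

Distance in frame 1: 3.6. Distance in frame 2: 4.6.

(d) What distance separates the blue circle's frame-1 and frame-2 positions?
0.7

The blue circle moved from (4.5, 7.5) to (4.8, 6.9), a distance of √(0.3² + 0.6²) ≈ 0.7.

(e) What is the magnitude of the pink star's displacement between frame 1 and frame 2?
3.9

The pink star moved from (2.1, 0.9) to (0.7, 4.5), a distance of √(1.4² + 3.6²) ≈ 3.9.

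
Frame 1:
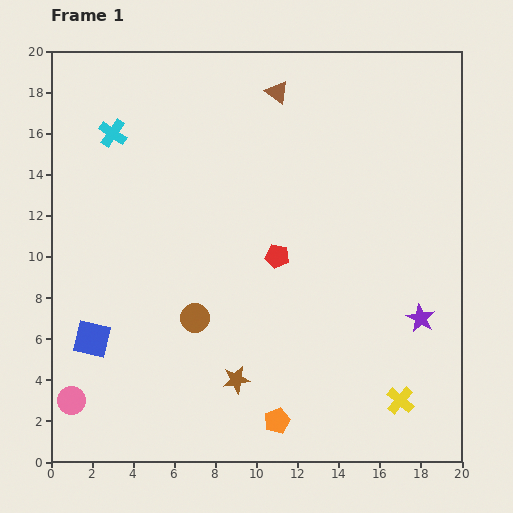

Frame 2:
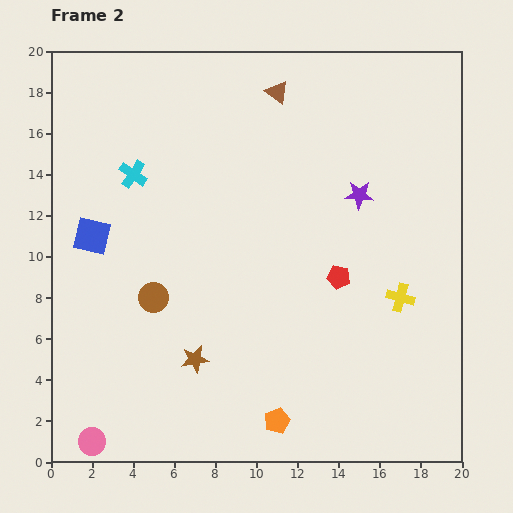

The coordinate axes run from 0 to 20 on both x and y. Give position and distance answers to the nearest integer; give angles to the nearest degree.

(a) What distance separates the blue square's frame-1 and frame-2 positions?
5

The blue square moved from (2, 6) to (2, 11), a distance of √(0² + 5²) ≈ 5.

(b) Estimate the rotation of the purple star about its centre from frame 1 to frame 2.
26° counter-clockwise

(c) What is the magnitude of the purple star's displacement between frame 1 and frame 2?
7

The purple star moved from (18, 7) to (15, 13), a distance of √(3² + 6²) ≈ 7.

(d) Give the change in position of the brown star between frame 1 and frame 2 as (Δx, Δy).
(-2, 1)

The brown star was at (9, 4) in frame 1 and (7, 5) in frame 2.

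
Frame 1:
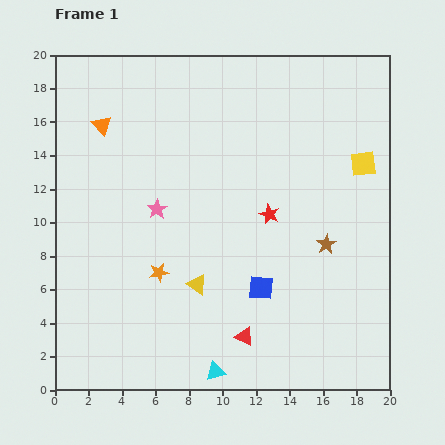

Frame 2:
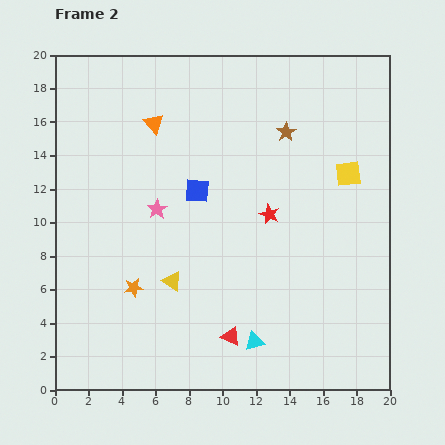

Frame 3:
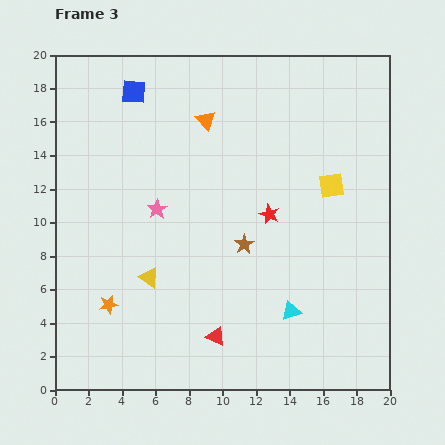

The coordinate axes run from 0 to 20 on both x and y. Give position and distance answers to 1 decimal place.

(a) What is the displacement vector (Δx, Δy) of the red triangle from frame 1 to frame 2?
(-0.8, 0.0)

The red triangle was at (11.3, 3.2) in frame 1 and (10.5, 3.2) in frame 2.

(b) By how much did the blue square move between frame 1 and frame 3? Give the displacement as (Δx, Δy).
(-7.6, 11.7)

The blue square was at (12.3, 6.1) in frame 1 and (4.7, 17.8) in frame 3.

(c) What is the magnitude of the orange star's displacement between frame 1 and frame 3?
3.6

The orange star moved from (6.2, 7.0) to (3.2, 5.1), a distance of √(3.0² + 1.9²) ≈ 3.6.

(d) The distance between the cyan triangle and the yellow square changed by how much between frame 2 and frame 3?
-3.6

Distance in frame 2: 11.5. Distance in frame 3: 7.9.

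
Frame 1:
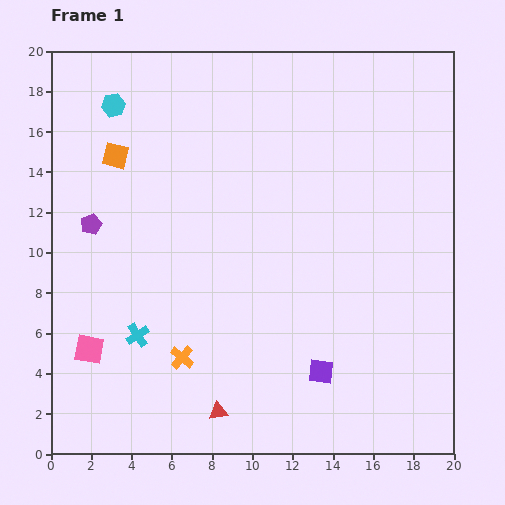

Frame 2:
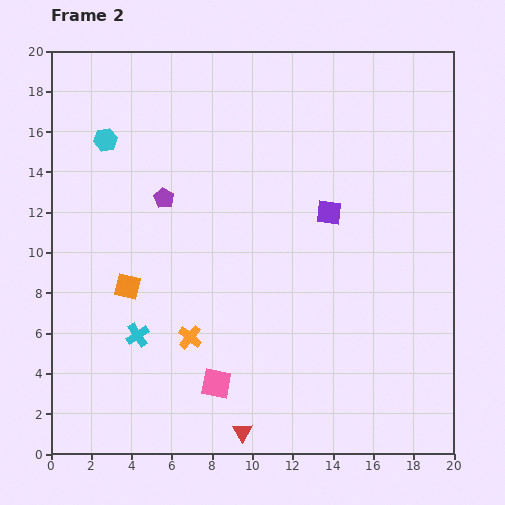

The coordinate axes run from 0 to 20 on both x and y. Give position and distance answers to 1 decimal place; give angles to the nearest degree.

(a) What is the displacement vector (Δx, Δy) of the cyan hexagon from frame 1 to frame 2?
(-0.4, -1.7)

The cyan hexagon was at (3.1, 17.3) in frame 1 and (2.7, 15.6) in frame 2.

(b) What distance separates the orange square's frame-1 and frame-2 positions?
6.5

The orange square moved from (3.2, 14.8) to (3.8, 8.3), a distance of √(0.6² + 6.5²) ≈ 6.5.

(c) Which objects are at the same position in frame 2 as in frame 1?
the cyan cross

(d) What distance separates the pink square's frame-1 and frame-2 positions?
6.5

The pink square moved from (1.9, 5.2) to (8.2, 3.5), a distance of √(6.3² + 1.7²) ≈ 6.5.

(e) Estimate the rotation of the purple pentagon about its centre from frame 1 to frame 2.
19° counter-clockwise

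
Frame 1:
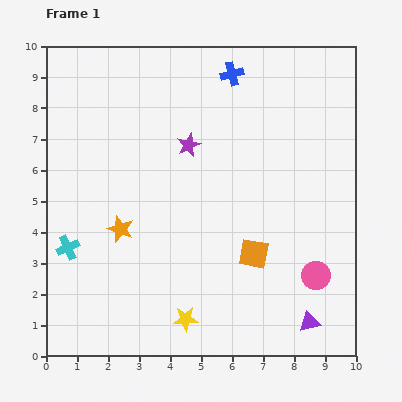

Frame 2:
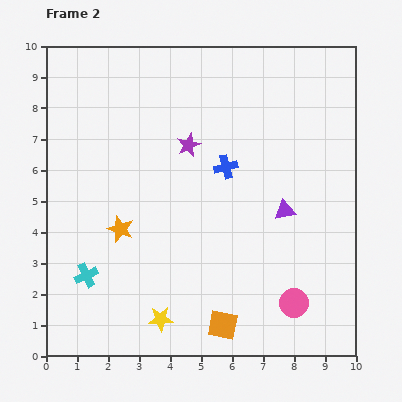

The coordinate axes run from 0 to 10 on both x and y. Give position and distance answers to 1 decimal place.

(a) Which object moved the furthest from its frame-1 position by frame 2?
the purple triangle

(moved 3.7; next 3.0)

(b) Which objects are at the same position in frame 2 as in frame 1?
the orange star, the purple star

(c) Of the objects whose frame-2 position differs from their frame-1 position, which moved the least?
the yellow star

(moved 0.8)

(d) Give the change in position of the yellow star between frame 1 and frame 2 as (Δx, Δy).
(-0.8, 0.0)

The yellow star was at (4.5, 1.2) in frame 1 and (3.7, 1.2) in frame 2.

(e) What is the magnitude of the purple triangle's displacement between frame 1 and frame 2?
3.7

The purple triangle moved from (8.5, 1.1) to (7.7, 4.7), a distance of √(0.8² + 3.6²) ≈ 3.7.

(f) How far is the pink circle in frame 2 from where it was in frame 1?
1.1

The pink circle moved from (8.7, 2.6) to (8.0, 1.7), a distance of √(0.7² + 0.9²) ≈ 1.1.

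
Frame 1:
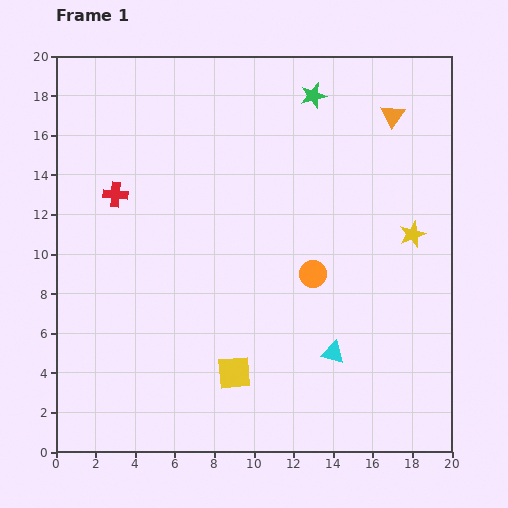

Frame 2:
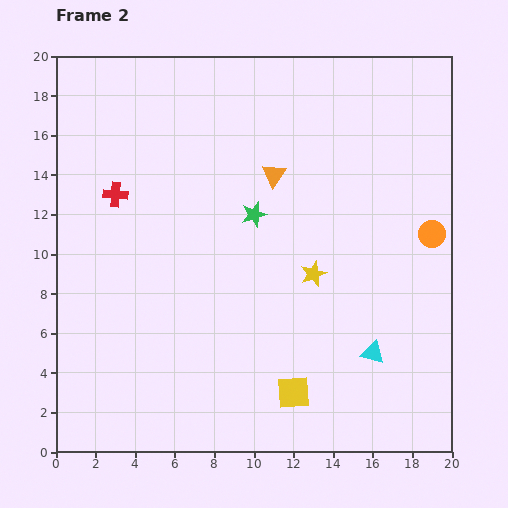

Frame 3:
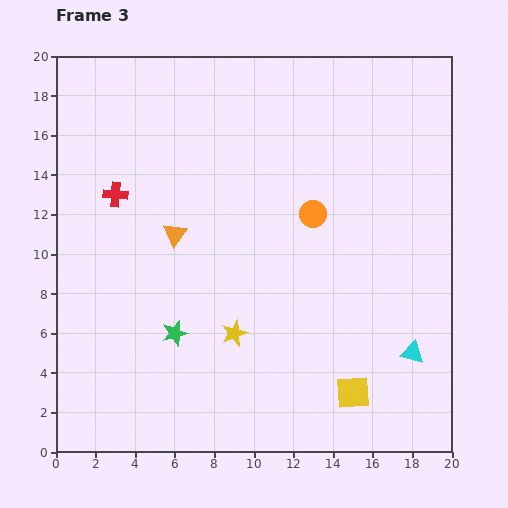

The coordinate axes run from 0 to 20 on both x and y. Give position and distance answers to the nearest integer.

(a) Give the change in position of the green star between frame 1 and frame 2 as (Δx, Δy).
(-3, -6)

The green star was at (13, 18) in frame 1 and (10, 12) in frame 2.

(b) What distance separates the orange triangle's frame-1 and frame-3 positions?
13

The orange triangle moved from (17, 17) to (6, 11), a distance of √(11² + 6²) ≈ 13.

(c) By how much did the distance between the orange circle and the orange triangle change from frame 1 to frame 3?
-2

Distance in frame 1: 9. Distance in frame 3: 7.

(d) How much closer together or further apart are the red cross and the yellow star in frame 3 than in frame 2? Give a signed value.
-2

Distance in frame 2: 11. Distance in frame 3: 9.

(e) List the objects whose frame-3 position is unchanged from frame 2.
the red cross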